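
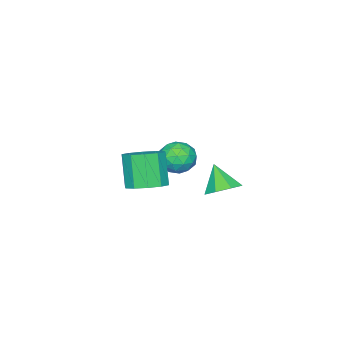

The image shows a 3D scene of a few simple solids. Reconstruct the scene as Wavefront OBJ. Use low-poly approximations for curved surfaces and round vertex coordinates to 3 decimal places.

v 3.239 -0.732 3.148
v 4.078 -1.267 3.243
v 3.501 -1.884 4.867
v 2.661 -1.348 4.772
v 4.178 -0.71 3.491
v 3.601 -1.327 5.114
v 3.919 -0.161 3.607
v 3.342 -0.777 5.231
v 3.401 0.17 3.549
v 2.824 -0.446 5.172
v 2.82 0.157 3.337
v 2.243 -0.46 4.96
v 2.399 -0.196 3.053
v 1.822 -0.813 4.677
v 2.299 -0.753 2.806
v 1.722 -1.37 4.429
v 2.558 -1.303 2.689
v 1.981 -1.919 4.313
v 3.076 -1.634 2.748
v 2.499 -2.25 4.371
v 3.657 -1.62 2.96
v 3.08 -2.237 4.583
v -3.064 -2.734 0.679
v -2.087 -2.823 0.492
v -2.893 -3.637 2.008
v -1.916 -3.726 1.821
v -2.293 -2.843 2.095
v -2.399 -2.285 1.274
v -2.581 -4.175 1.226
v -2.687 -3.617 0.405
v -1.788 -3.714 0.831
v -1.611 -2.89 1.367
v -3.369 -3.57 1.133
v -3.192 -2.746 1.669
v -2.591 -2.699 0.469
v -2.389 -3.761 2.031
v -2.611 -3.242 2.192
v -2.037 -3.294 2.082
v -2.774 -2.383 0.928
v -2.2 -2.435 0.818
v -2.321 -2.447 1.761
v -2.78 -4.025 1.682
v -2.206 -4.077 1.572
v -2.943 -3.166 0.418
v -2.369 -3.218 0.308
v -2.659 -4.013 0.739
v -1.841 -3.275 0.558
v -1.74 -3.806 1.339
v -2.131 -4.07 0.99
v -2.193 -3.742 0.507
v -1.736 -2.791 0.873
v -1.635 -3.322 1.655
v -1.857 -2.803 1.816
v -1.92 -2.475 1.333
v -1.561 -3.315 1.072
v -3.345 -3.138 0.845
v -3.244 -3.669 1.627
v -3.06 -3.985 1.167
v -3.123 -3.657 0.684
v -3.24 -2.654 1.161
v -3.139 -3.185 1.942
v -2.787 -2.718 1.993
v -2.849 -2.39 1.51
v -3.419 -3.145 1.428
v -0.302 0.92 1.682
v 0.562 1.078 2.069
v -0.698 0.1 2.898
v 0.072 1.592 2.256
v -0.637 1.713 2.107
v -1.15 1.37 1.709
v -1.167 0.763 1.295
v -0.677 0.249 1.107
v 0.033 0.128 1.256
v 0.546 0.471 1.654
f 2 1 5
f 2 5 3
f 3 5 6
f 3 6 4
f 5 1 7
f 5 7 6
f 6 7 8
f 6 8 4
f 7 1 9
f 7 9 8
f 8 9 10
f 8 10 4
f 9 1 11
f 9 11 10
f 10 11 12
f 10 12 4
f 11 1 13
f 11 13 12
f 12 13 14
f 12 14 4
f 13 1 15
f 13 15 14
f 14 15 16
f 14 16 4
f 15 1 17
f 15 17 16
f 16 17 18
f 16 18 4
f 17 1 19
f 17 19 18
f 18 19 20
f 18 20 4
f 19 1 21
f 19 21 20
f 20 21 22
f 20 22 4
f 21 1 2
f 21 2 22
f 22 2 3
f 22 3 4
f 23 60 39
f 60 34 63
f 39 63 28
f 60 63 39
f 23 39 35
f 39 28 40
f 35 40 24
f 39 40 35
f 23 35 44
f 35 24 45
f 44 45 30
f 35 45 44
f 23 44 56
f 44 30 59
f 56 59 33
f 44 59 56
f 23 56 60
f 56 33 64
f 60 64 34
f 56 64 60
f 24 40 51
f 40 28 54
f 51 54 32
f 40 54 51
f 28 63 41
f 63 34 62
f 41 62 27
f 63 62 41
f 34 64 61
f 64 33 57
f 61 57 25
f 64 57 61
f 33 59 58
f 59 30 46
f 58 46 29
f 59 46 58
f 30 45 50
f 45 24 47
f 50 47 31
f 45 47 50
f 26 52 38
f 52 32 53
f 38 53 27
f 52 53 38
f 26 38 36
f 38 27 37
f 36 37 25
f 38 37 36
f 26 36 43
f 36 25 42
f 43 42 29
f 36 42 43
f 26 43 48
f 43 29 49
f 48 49 31
f 43 49 48
f 26 48 52
f 48 31 55
f 52 55 32
f 48 55 52
f 27 53 41
f 53 32 54
f 41 54 28
f 53 54 41
f 25 37 61
f 37 27 62
f 61 62 34
f 37 62 61
f 29 42 58
f 42 25 57
f 58 57 33
f 42 57 58
f 31 49 50
f 49 29 46
f 50 46 30
f 49 46 50
f 32 55 51
f 55 31 47
f 51 47 24
f 55 47 51
f 66 65 68
f 66 68 67
f 68 65 69
f 68 69 67
f 69 65 70
f 69 70 67
f 70 65 71
f 70 71 67
f 71 65 72
f 71 72 67
f 72 65 73
f 72 73 67
f 73 65 74
f 73 74 67
f 74 65 66
f 74 66 67



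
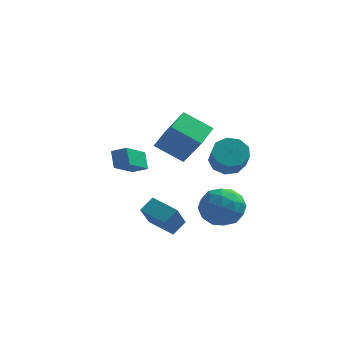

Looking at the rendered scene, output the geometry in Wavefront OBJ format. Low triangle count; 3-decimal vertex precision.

v -0.818 0.878 2.395
v -2.333 0.995 3.341
v -0.467 2.327 2.778
v -1.982 2.445 3.724
v 0.202 0.175 4.116
v -1.313 0.293 5.062
v 0.553 1.625 4.499
v -0.962 1.742 5.445
v -0.646 -2.967 -0.629
v -0.867 -4.022 0.75
v -1.962 -2.244 -0.287
v -2.183 -3.299 1.092
v -0.157 -2.341 -0.072
v -0.378 -3.396 1.307
v -1.473 -1.618 0.27
v -1.694 -2.673 1.649
v 1.448 0.399 2.951
v 2.033 -0.064 2.363
v 2.338 -1.022 3.421
v 1.752 -0.559 4.009
v 2.36 0.396 2.686
v 2.664 -0.562 3.744
v 2.26 0.858 3.132
v 2.564 -0.101 4.191
v 1.78 1.104 3.494
v 2.084 0.146 4.552
v 1.144 1.021 3.602
v 1.449 0.063 4.66
v 0.651 0.647 3.405
v 0.955 -0.311 4.463
v 0.53 0.157 2.995
v 0.835 -0.802 4.054
v 0.839 -0.22 2.565
v 1.143 -1.178 3.624
v 1.433 -0.307 2.316
v 1.737 -1.265 3.374
v -3.934 3.533 0.046
v -4.576 1.995 1.078
v -4.212 4.209 0.881
v -4.855 2.672 1.913
v -3.105 3.428 0.407
v -3.748 1.891 1.439
v -3.384 4.105 1.242
v -4.026 2.567 2.274
v 1.005 -1.785 0.413
v 1.935 -1.294 1.03
v 1.305 -3.506 1.33
v 2.235 -3.015 1.947
v 1.092 -2.659 2.18
v 0.907 -1.595 1.613
v 2.333 -3.205 0.747
v 2.148 -2.141 0.18
v 2.756 -2.172 1.237
v 1.989 -1.834 2.123
v 1.251 -2.966 0.237
v 0.484 -2.628 1.123
v 1.443 -1.388 0.641
v 1.797 -3.412 1.719
v 1.125 -3.202 1.856
v 1.671 -2.914 2.219
v 0.839 -1.565 0.984
v 1.386 -1.276 1.347
v 0.891 -2.079 2.023
v 1.854 -3.524 1.013
v 2.401 -3.235 1.376
v 1.569 -1.886 0.141
v 2.115 -1.598 0.504
v 2.349 -2.721 0.337
v 2.473 -1.615 1.125
v 2.649 -2.627 1.664
v 2.707 -2.739 0.959
v 2.598 -2.114 0.625
v 2.022 -1.417 1.646
v 2.198 -2.429 2.185
v 1.527 -2.219 2.322
v 1.417 -1.594 1.989
v 2.504 -1.933 1.767
v 1.042 -2.371 0.175
v 1.218 -3.383 0.714
v 1.823 -3.206 0.371
v 1.713 -2.581 0.038
v 0.591 -2.173 0.696
v 0.767 -3.185 1.235
v 0.642 -2.686 1.735
v 0.533 -2.061 1.401
v 0.736 -2.867 0.593
f 2 4 1
f 5 2 1
f 1 4 3
f 3 5 1
f 2 8 4
f 6 2 5
f 6 8 2
f 4 8 3
f 7 5 3
f 3 8 7
f 7 6 5
f 8 6 7
f 10 12 9
f 13 10 9
f 9 12 11
f 11 13 9
f 10 16 12
f 14 10 13
f 14 16 10
f 12 16 11
f 15 13 11
f 11 16 15
f 15 14 13
f 16 14 15
f 18 17 21
f 18 21 19
f 19 21 22
f 19 22 20
f 21 17 23
f 21 23 22
f 22 23 24
f 22 24 20
f 23 17 25
f 23 25 24
f 24 25 26
f 24 26 20
f 25 17 27
f 25 27 26
f 26 27 28
f 26 28 20
f 27 17 29
f 27 29 28
f 28 29 30
f 28 30 20
f 29 17 31
f 29 31 30
f 30 31 32
f 30 32 20
f 31 17 33
f 31 33 32
f 32 33 34
f 32 34 20
f 33 17 35
f 33 35 34
f 34 35 36
f 34 36 20
f 35 17 18
f 35 18 36
f 36 18 19
f 36 19 20
f 38 40 37
f 41 38 37
f 37 40 39
f 39 41 37
f 38 44 40
f 42 38 41
f 42 44 38
f 40 44 39
f 43 41 39
f 39 44 43
f 43 42 41
f 44 42 43
f 45 82 61
f 82 56 85
f 61 85 50
f 82 85 61
f 45 61 57
f 61 50 62
f 57 62 46
f 61 62 57
f 45 57 66
f 57 46 67
f 66 67 52
f 57 67 66
f 45 66 78
f 66 52 81
f 78 81 55
f 66 81 78
f 45 78 82
f 78 55 86
f 82 86 56
f 78 86 82
f 46 62 73
f 62 50 76
f 73 76 54
f 62 76 73
f 50 85 63
f 85 56 84
f 63 84 49
f 85 84 63
f 56 86 83
f 86 55 79
f 83 79 47
f 86 79 83
f 55 81 80
f 81 52 68
f 80 68 51
f 81 68 80
f 52 67 72
f 67 46 69
f 72 69 53
f 67 69 72
f 48 74 60
f 74 54 75
f 60 75 49
f 74 75 60
f 48 60 58
f 60 49 59
f 58 59 47
f 60 59 58
f 48 58 65
f 58 47 64
f 65 64 51
f 58 64 65
f 48 65 70
f 65 51 71
f 70 71 53
f 65 71 70
f 48 70 74
f 70 53 77
f 74 77 54
f 70 77 74
f 49 75 63
f 75 54 76
f 63 76 50
f 75 76 63
f 47 59 83
f 59 49 84
f 83 84 56
f 59 84 83
f 51 64 80
f 64 47 79
f 80 79 55
f 64 79 80
f 53 71 72
f 71 51 68
f 72 68 52
f 71 68 72
f 54 77 73
f 77 53 69
f 73 69 46
f 77 69 73



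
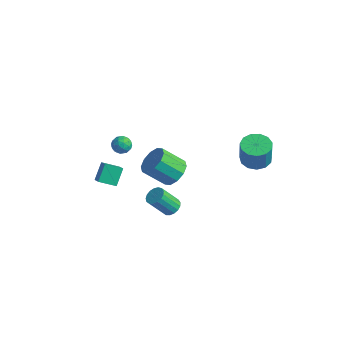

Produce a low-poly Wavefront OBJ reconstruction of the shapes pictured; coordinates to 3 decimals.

v 3.707 3.756 -0.008
v 4.597 3.598 -0.179
v 4.843 3.325 1.357
v 3.953 3.484 1.528
v 4.554 4.106 -0.083
v 4.801 3.833 1.454
v 4.243 4.502 0.038
v 4.49 4.23 1.574
v 3.762 4.662 0.144
v 4.008 4.389 1.68
v 3.262 4.534 0.201
v 3.509 4.262 1.738
v 2.904 4.16 0.192
v 3.151 3.887 1.729
v 2.801 3.657 0.12
v 3.048 3.384 1.656
v 2.985 3.186 0.006
v 3.232 2.913 1.543
v 3.398 2.896 -0.111
v 3.645 2.623 1.425
v 3.909 2.879 -0.197
v 4.156 2.606 1.34
v 4.356 3.141 -0.222
v 4.603 2.868 1.315
v -3.749 -1.501 -3.565
v -4.024 -0.692 -2.613
v -4.438 -1.162 -4.053
v -4.714 -0.353 -3.1
v -3.046 -0.727 -4.02
v -3.322 0.082 -3.067
v -3.736 -0.388 -4.507
v -4.011 0.421 -3.555
v -3.437 0.534 -0.541
v -2.935 0.463 -0.951
v -3.685 -0.483 -0.669
v -3.183 -0.554 -1.079
v -3.074 -0.451 -0.444
v -2.921 0.178 -0.366
v -3.699 -0.198 -1.254
v -3.546 0.431 -1.176
v -3.097 0.011 -1.392
v -2.71 -0.146 -0.891
v -3.91 0.126 -0.729
v -3.523 -0.031 -0.228
v -3.165 0.588 -0.735
v -3.455 -0.608 -0.885
v -3.391 -0.548 -0.512
v -3.096 -0.589 -0.753
v -3.156 0.42 -0.391
v -2.861 0.378 -0.632
v -2.942 -0.159 -0.334
v -3.759 -0.398 -0.988
v -3.464 -0.44 -1.229
v -3.524 0.569 -0.867
v -3.229 0.528 -1.108
v -3.678 0.139 -1.286
v -2.965 0.281 -1.235
v -3.11 -0.317 -1.31
v -3.414 -0.108 -1.413
v -3.324 0.262 -1.367
v -2.737 0.189 -0.941
v -2.883 -0.41 -1.016
v -2.819 -0.349 -0.643
v -2.729 0.021 -0.596
v -2.833 -0.077 -1.2
v -3.737 0.39 -0.604
v -3.883 -0.209 -0.679
v -3.891 -0.041 -1.024
v -3.801 0.329 -0.977
v -3.51 0.297 -0.31
v -3.655 -0.301 -0.385
v -3.296 -0.282 -0.253
v -3.206 0.088 -0.207
v -3.787 0.057 -0.42
v 1.965 -1.206 -2.343
v 2.5 -1.52 -2.341
v 2.009 -2.348 -1.075
v 1.475 -2.034 -1.077
v 2.554 -1.286 -2.167
v 2.064 -2.114 -0.901
v 2.474 -1.034 -2.033
v 1.983 -1.862 -0.767
v 2.277 -0.821 -1.97
v 1.786 -1.649 -0.704
v 2.008 -0.696 -1.993
v 1.518 -1.524 -0.727
v 1.73 -0.688 -2.095
v 1.24 -1.516 -0.83
v 1.506 -0.799 -2.255
v 1.015 -1.627 -0.989
v 1.387 -1.003 -2.434
v 0.896 -1.831 -1.169
v 1.4 -1.254 -2.593
v 0.909 -2.082 -1.327
v 1.543 -1.493 -2.694
v 1.052 -2.321 -1.429
v 1.783 -1.667 -2.715
v 1.292 -2.495 -1.449
v 2.064 -1.735 -2.651
v 1.574 -2.563 -1.385
v 2.323 -1.682 -2.516
v 1.832 -2.51 -1.25
v 1.283 -0.246 -0.313
v 2.083 -0.379 0.199
v 1.198 -1.288 1.346
v 0.397 -1.154 0.833
v 1.823 0.118 0.392
v 0.938 -0.791 1.539
v 1.356 0.476 0.315
v 0.471 -0.433 1.462
v 0.861 0.559 -0.001
v -0.024 -0.35 1.145
v 0.527 0.334 -0.437
v -0.358 -0.575 0.71
v 0.482 -0.112 -0.826
v -0.403 -1.021 0.321
v 0.742 -0.609 -1.019
v -0.143 -1.518 0.128
v 1.209 -0.967 -0.942
v 0.324 -1.876 0.205
v 1.704 -1.05 -0.625
v 0.819 -1.959 0.521
v 2.038 -0.825 -0.19
v 1.153 -1.734 0.957
f 2 1 5
f 2 5 3
f 3 5 6
f 3 6 4
f 5 1 7
f 5 7 6
f 6 7 8
f 6 8 4
f 7 1 9
f 7 9 8
f 8 9 10
f 8 10 4
f 9 1 11
f 9 11 10
f 10 11 12
f 10 12 4
f 11 1 13
f 11 13 12
f 12 13 14
f 12 14 4
f 13 1 15
f 13 15 14
f 14 15 16
f 14 16 4
f 15 1 17
f 15 17 16
f 16 17 18
f 16 18 4
f 17 1 19
f 17 19 18
f 18 19 20
f 18 20 4
f 19 1 21
f 19 21 20
f 20 21 22
f 20 22 4
f 21 1 23
f 21 23 22
f 22 23 24
f 22 24 4
f 23 1 2
f 23 2 24
f 24 2 3
f 24 3 4
f 26 28 25
f 29 26 25
f 25 28 27
f 27 29 25
f 26 32 28
f 30 26 29
f 30 32 26
f 28 32 27
f 31 29 27
f 27 32 31
f 31 30 29
f 32 30 31
f 33 70 49
f 70 44 73
f 49 73 38
f 70 73 49
f 33 49 45
f 49 38 50
f 45 50 34
f 49 50 45
f 33 45 54
f 45 34 55
f 54 55 40
f 45 55 54
f 33 54 66
f 54 40 69
f 66 69 43
f 54 69 66
f 33 66 70
f 66 43 74
f 70 74 44
f 66 74 70
f 34 50 61
f 50 38 64
f 61 64 42
f 50 64 61
f 38 73 51
f 73 44 72
f 51 72 37
f 73 72 51
f 44 74 71
f 74 43 67
f 71 67 35
f 74 67 71
f 43 69 68
f 69 40 56
f 68 56 39
f 69 56 68
f 40 55 60
f 55 34 57
f 60 57 41
f 55 57 60
f 36 62 48
f 62 42 63
f 48 63 37
f 62 63 48
f 36 48 46
f 48 37 47
f 46 47 35
f 48 47 46
f 36 46 53
f 46 35 52
f 53 52 39
f 46 52 53
f 36 53 58
f 53 39 59
f 58 59 41
f 53 59 58
f 36 58 62
f 58 41 65
f 62 65 42
f 58 65 62
f 37 63 51
f 63 42 64
f 51 64 38
f 63 64 51
f 35 47 71
f 47 37 72
f 71 72 44
f 47 72 71
f 39 52 68
f 52 35 67
f 68 67 43
f 52 67 68
f 41 59 60
f 59 39 56
f 60 56 40
f 59 56 60
f 42 65 61
f 65 41 57
f 61 57 34
f 65 57 61
f 76 75 79
f 76 79 77
f 77 79 80
f 77 80 78
f 79 75 81
f 79 81 80
f 80 81 82
f 80 82 78
f 81 75 83
f 81 83 82
f 82 83 84
f 82 84 78
f 83 75 85
f 83 85 84
f 84 85 86
f 84 86 78
f 85 75 87
f 85 87 86
f 86 87 88
f 86 88 78
f 87 75 89
f 87 89 88
f 88 89 90
f 88 90 78
f 89 75 91
f 89 91 90
f 90 91 92
f 90 92 78
f 91 75 93
f 91 93 92
f 92 93 94
f 92 94 78
f 93 75 95
f 93 95 94
f 94 95 96
f 94 96 78
f 95 75 97
f 95 97 96
f 96 97 98
f 96 98 78
f 97 75 99
f 97 99 98
f 98 99 100
f 98 100 78
f 99 75 101
f 99 101 100
f 100 101 102
f 100 102 78
f 101 75 76
f 101 76 102
f 102 76 77
f 102 77 78
f 104 103 107
f 104 107 105
f 105 107 108
f 105 108 106
f 107 103 109
f 107 109 108
f 108 109 110
f 108 110 106
f 109 103 111
f 109 111 110
f 110 111 112
f 110 112 106
f 111 103 113
f 111 113 112
f 112 113 114
f 112 114 106
f 113 103 115
f 113 115 114
f 114 115 116
f 114 116 106
f 115 103 117
f 115 117 116
f 116 117 118
f 116 118 106
f 117 103 119
f 117 119 118
f 118 119 120
f 118 120 106
f 119 103 121
f 119 121 120
f 120 121 122
f 120 122 106
f 121 103 123
f 121 123 122
f 122 123 124
f 122 124 106
f 123 103 104
f 123 104 124
f 124 104 105
f 124 105 106



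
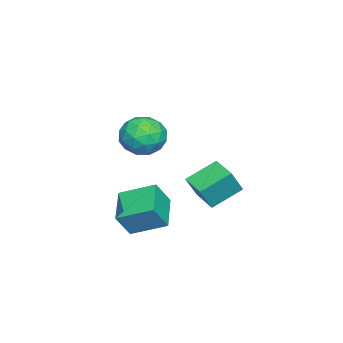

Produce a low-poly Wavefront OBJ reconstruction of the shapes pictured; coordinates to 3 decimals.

v -2.67 3.941 -0.696
v -1.95 3.574 0.686
v -1.703 5.013 -0.914
v -0.984 4.647 0.467
v -1.536 2.733 -1.607
v -0.817 2.367 -0.226
v -0.57 3.806 -1.826
v 0.15 3.439 -0.444
v 0.292 0.076 -2.096
v 0.075 1.912 -1.308
v 2.108 0.596 -2.809
v 1.892 2.432 -2.021
v 0.948 -0.412 -0.779
v 0.732 1.424 0.009
v 2.765 0.108 -1.492
v 2.548 1.944 -0.704
v 2.628 1.885 4.963
v 3.341 1.809 3.976
v 1.219 0.871 4.024
v 1.932 0.795 3.037
v 2.226 0.182 4.051
v 3.097 0.809 4.63
v 1.463 1.871 3.37
v 2.334 2.498 3.949
v 2.621 1.8 2.991
v 3.092 0.756 3.412
v 1.468 1.924 4.588
v 1.939 0.88 5.009
v 3.108 1.936 4.551
v 1.452 0.744 3.449
v 1.625 0.384 4.044
v 2.043 0.339 3.464
v 2.965 1.349 4.936
v 3.383 1.304 4.356
v 2.728 0.348 4.4
v 1.177 1.376 3.644
v 1.595 1.331 3.064
v 2.517 2.341 4.536
v 2.935 2.296 3.956
v 1.832 2.332 3.6
v 3.104 1.886 3.393
v 2.276 1.29 2.841
v 2 1.922 3.036
v 2.512 2.291 3.377
v 3.381 1.273 3.64
v 2.552 0.676 3.088
v 2.725 0.317 3.684
v 3.237 0.685 4.025
v 2.957 1.267 3.061
v 2.008 2.004 4.912
v 1.179 1.407 4.36
v 1.323 1.995 3.975
v 1.835 2.363 4.316
v 2.284 1.39 5.159
v 1.456 0.794 4.607
v 2.048 0.389 4.623
v 2.56 0.758 4.964
v 1.603 1.413 4.939
f 2 4 1
f 5 2 1
f 1 4 3
f 3 5 1
f 2 8 4
f 6 2 5
f 6 8 2
f 4 8 3
f 7 5 3
f 3 8 7
f 7 6 5
f 8 6 7
f 10 12 9
f 13 10 9
f 9 12 11
f 11 13 9
f 10 16 12
f 14 10 13
f 14 16 10
f 12 16 11
f 15 13 11
f 11 16 15
f 15 14 13
f 16 14 15
f 17 54 33
f 54 28 57
f 33 57 22
f 54 57 33
f 17 33 29
f 33 22 34
f 29 34 18
f 33 34 29
f 17 29 38
f 29 18 39
f 38 39 24
f 29 39 38
f 17 38 50
f 38 24 53
f 50 53 27
f 38 53 50
f 17 50 54
f 50 27 58
f 54 58 28
f 50 58 54
f 18 34 45
f 34 22 48
f 45 48 26
f 34 48 45
f 22 57 35
f 57 28 56
f 35 56 21
f 57 56 35
f 28 58 55
f 58 27 51
f 55 51 19
f 58 51 55
f 27 53 52
f 53 24 40
f 52 40 23
f 53 40 52
f 24 39 44
f 39 18 41
f 44 41 25
f 39 41 44
f 20 46 32
f 46 26 47
f 32 47 21
f 46 47 32
f 20 32 30
f 32 21 31
f 30 31 19
f 32 31 30
f 20 30 37
f 30 19 36
f 37 36 23
f 30 36 37
f 20 37 42
f 37 23 43
f 42 43 25
f 37 43 42
f 20 42 46
f 42 25 49
f 46 49 26
f 42 49 46
f 21 47 35
f 47 26 48
f 35 48 22
f 47 48 35
f 19 31 55
f 31 21 56
f 55 56 28
f 31 56 55
f 23 36 52
f 36 19 51
f 52 51 27
f 36 51 52
f 25 43 44
f 43 23 40
f 44 40 24
f 43 40 44
f 26 49 45
f 49 25 41
f 45 41 18
f 49 41 45



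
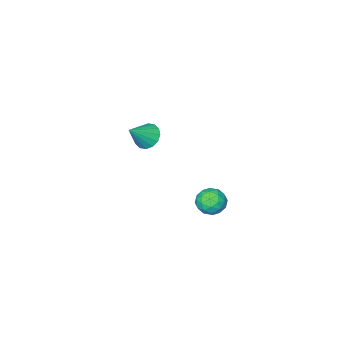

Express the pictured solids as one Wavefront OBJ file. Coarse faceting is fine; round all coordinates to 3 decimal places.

v 0.653 2.733 -3.383
v 1.257 2.439 -3.107
v 0.023 1.841 -2.953
v 0.627 1.547 -2.677
v 0.363 2.163 -2.399
v 0.752 2.715 -2.665
v 0.528 1.565 -3.395
v 0.917 2.117 -3.661
v 1.179 1.718 -3.115
v 1.077 2.088 -2.499
v 0.203 2.192 -3.561
v 0.101 2.562 -2.945
v 1.01 2.664 -3.283
v 0.27 1.616 -2.777
v 0.115 1.978 -2.613
v 0.469 1.805 -2.451
v 0.714 2.826 -3.023
v 1.068 2.654 -2.861
v 0.543 2.491 -2.444
v 0.212 1.626 -3.199
v 0.566 1.454 -3.037
v 0.811 2.475 -3.609
v 1.165 2.302 -3.447
v 0.737 1.789 -3.616
v 1.32 2.068 -3.125
v 0.949 1.544 -2.872
v 0.891 1.554 -3.295
v 1.12 1.878 -3.451
v 1.26 2.285 -2.763
v 0.889 1.761 -2.51
v 0.734 2.123 -2.347
v 0.963 2.447 -2.503
v 1.214 1.861 -2.768
v 0.391 2.519 -3.55
v 0.02 1.995 -3.297
v 0.317 1.833 -3.557
v 0.546 2.157 -3.713
v 0.331 2.736 -3.188
v -0.04 2.212 -2.935
v 0.16 2.402 -2.609
v 0.389 2.726 -2.765
v 0.066 2.419 -3.292
v -0.305 -3.692 -2.724
v 0.161 -3.614 -3.268
v 0.725 -3.648 -1.836
v 0.064 -3.266 -3.173
v -0.131 -3.033 -2.957
v -0.373 -2.976 -2.679
v -0.597 -3.111 -2.414
v -0.742 -3.401 -2.231
v -0.77 -3.77 -2.18
v -0.674 -4.117 -2.275
v -0.479 -4.35 -2.49
v -0.237 -4.407 -2.768
v -0.013 -4.272 -3.034
v 0.132 -3.982 -3.217
f 1 38 17
f 38 12 41
f 17 41 6
f 38 41 17
f 1 17 13
f 17 6 18
f 13 18 2
f 17 18 13
f 1 13 22
f 13 2 23
f 22 23 8
f 13 23 22
f 1 22 34
f 22 8 37
f 34 37 11
f 22 37 34
f 1 34 38
f 34 11 42
f 38 42 12
f 34 42 38
f 2 18 29
f 18 6 32
f 29 32 10
f 18 32 29
f 6 41 19
f 41 12 40
f 19 40 5
f 41 40 19
f 12 42 39
f 42 11 35
f 39 35 3
f 42 35 39
f 11 37 36
f 37 8 24
f 36 24 7
f 37 24 36
f 8 23 28
f 23 2 25
f 28 25 9
f 23 25 28
f 4 30 16
f 30 10 31
f 16 31 5
f 30 31 16
f 4 16 14
f 16 5 15
f 14 15 3
f 16 15 14
f 4 14 21
f 14 3 20
f 21 20 7
f 14 20 21
f 4 21 26
f 21 7 27
f 26 27 9
f 21 27 26
f 4 26 30
f 26 9 33
f 30 33 10
f 26 33 30
f 5 31 19
f 31 10 32
f 19 32 6
f 31 32 19
f 3 15 39
f 15 5 40
f 39 40 12
f 15 40 39
f 7 20 36
f 20 3 35
f 36 35 11
f 20 35 36
f 9 27 28
f 27 7 24
f 28 24 8
f 27 24 28
f 10 33 29
f 33 9 25
f 29 25 2
f 33 25 29
f 44 43 46
f 44 46 45
f 46 43 47
f 46 47 45
f 47 43 48
f 47 48 45
f 48 43 49
f 48 49 45
f 49 43 50
f 49 50 45
f 50 43 51
f 50 51 45
f 51 43 52
f 51 52 45
f 52 43 53
f 52 53 45
f 53 43 54
f 53 54 45
f 54 43 55
f 54 55 45
f 55 43 56
f 55 56 45
f 56 43 44
f 56 44 45



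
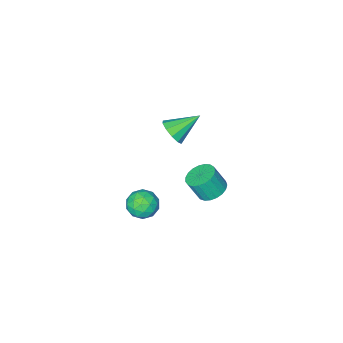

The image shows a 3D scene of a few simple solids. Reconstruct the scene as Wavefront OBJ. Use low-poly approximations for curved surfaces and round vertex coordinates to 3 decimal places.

v -3.225 0.103 -2.339
v -2.677 -0.14 -2.639
v -2.307 -0.465 -1.701
v -2.855 -0.223 -1.401
v -2.599 0.121 -2.579
v -2.23 -0.205 -1.641
v -2.63 0.379 -2.478
v -2.261 0.053 -1.539
v -2.764 0.589 -2.352
v -2.394 0.263 -1.414
v -2.977 0.715 -2.225
v -2.607 0.389 -1.286
v -3.233 0.735 -2.117
v -2.863 0.409 -1.178
v -3.488 0.646 -2.048
v -3.118 0.32 -1.109
v -3.697 0.463 -2.029
v -3.327 0.137 -1.09
v -3.824 0.218 -2.063
v -3.455 -0.108 -1.125
v -3.848 -0.048 -2.146
v -3.479 -0.373 -1.207
v -3.765 -0.287 -2.262
v -3.395 -0.612 -1.323
v -3.587 -0.458 -2.391
v -3.218 -0.784 -1.452
v -3.347 -0.533 -2.511
v -2.978 -0.859 -1.573
v -3.086 -0.498 -2.602
v -2.717 -0.823 -1.663
v -2.849 -0.359 -2.647
v -2.48 -0.684 -1.709
v -1.83 -0.704 1.669
v -1.573 -0.972 2.19
v -2.91 -0.336 2.391
v -1.454 -0.595 2.175
v -1.479 -0.259 1.967
v -1.638 -0.094 1.645
v -1.871 -0.162 1.332
v -2.087 -0.436 1.148
v -2.206 -0.814 1.163
v -2.181 -1.149 1.371
v -2.022 -1.314 1.693
v -1.79 -1.246 2.006
v -1.448 -1.195 -3.326
v -0.871 -1.138 -3.78
v -1.389 -2.382 -3.4
v -0.812 -2.325 -3.854
v -0.743 -2.138 -3.145
v -0.779 -1.404 -3.1
v -1.481 -2.116 -4.08
v -1.517 -1.382 -4.035
v -0.891 -1.707 -4.246
v -0.435 -1.721 -3.668
v -1.825 -1.799 -3.512
v -1.369 -1.813 -2.934
v -1.164 -1.062 -3.546
v -1.096 -2.458 -3.634
v -1.055 -2.348 -3.217
v -0.716 -2.314 -3.484
v -1.111 -1.219 -3.147
v -0.772 -1.185 -3.413
v -0.697 -1.773 -3.04
v -1.488 -2.335 -3.767
v -1.149 -2.301 -4.033
v -1.544 -1.206 -3.696
v -1.205 -1.172 -3.963
v -1.563 -1.747 -4.14
v -0.837 -1.363 -4.087
v -0.803 -2.061 -4.131
v -1.196 -1.938 -4.264
v -1.217 -1.507 -4.237
v -0.569 -1.371 -3.747
v -0.535 -2.069 -3.791
v -0.494 -1.959 -3.375
v -0.516 -1.528 -3.348
v -0.581 -1.706 -4.021
v -1.725 -1.451 -3.389
v -1.691 -2.149 -3.433
v -1.744 -1.992 -3.832
v -1.766 -1.561 -3.805
v -1.457 -1.459 -3.049
v -1.423 -2.157 -3.093
v -1.043 -2.013 -2.943
v -1.064 -1.582 -2.916
v -1.679 -1.814 -3.159
f 2 1 5
f 2 5 3
f 3 5 6
f 3 6 4
f 5 1 7
f 5 7 6
f 6 7 8
f 6 8 4
f 7 1 9
f 7 9 8
f 8 9 10
f 8 10 4
f 9 1 11
f 9 11 10
f 10 11 12
f 10 12 4
f 11 1 13
f 11 13 12
f 12 13 14
f 12 14 4
f 13 1 15
f 13 15 14
f 14 15 16
f 14 16 4
f 15 1 17
f 15 17 16
f 16 17 18
f 16 18 4
f 17 1 19
f 17 19 18
f 18 19 20
f 18 20 4
f 19 1 21
f 19 21 20
f 20 21 22
f 20 22 4
f 21 1 23
f 21 23 22
f 22 23 24
f 22 24 4
f 23 1 25
f 23 25 24
f 24 25 26
f 24 26 4
f 25 1 27
f 25 27 26
f 26 27 28
f 26 28 4
f 27 1 29
f 27 29 28
f 28 29 30
f 28 30 4
f 29 1 31
f 29 31 30
f 30 31 32
f 30 32 4
f 31 1 2
f 31 2 32
f 32 2 3
f 32 3 4
f 34 33 36
f 34 36 35
f 36 33 37
f 36 37 35
f 37 33 38
f 37 38 35
f 38 33 39
f 38 39 35
f 39 33 40
f 39 40 35
f 40 33 41
f 40 41 35
f 41 33 42
f 41 42 35
f 42 33 43
f 42 43 35
f 43 33 44
f 43 44 35
f 44 33 34
f 44 34 35
f 45 82 61
f 82 56 85
f 61 85 50
f 82 85 61
f 45 61 57
f 61 50 62
f 57 62 46
f 61 62 57
f 45 57 66
f 57 46 67
f 66 67 52
f 57 67 66
f 45 66 78
f 66 52 81
f 78 81 55
f 66 81 78
f 45 78 82
f 78 55 86
f 82 86 56
f 78 86 82
f 46 62 73
f 62 50 76
f 73 76 54
f 62 76 73
f 50 85 63
f 85 56 84
f 63 84 49
f 85 84 63
f 56 86 83
f 86 55 79
f 83 79 47
f 86 79 83
f 55 81 80
f 81 52 68
f 80 68 51
f 81 68 80
f 52 67 72
f 67 46 69
f 72 69 53
f 67 69 72
f 48 74 60
f 74 54 75
f 60 75 49
f 74 75 60
f 48 60 58
f 60 49 59
f 58 59 47
f 60 59 58
f 48 58 65
f 58 47 64
f 65 64 51
f 58 64 65
f 48 65 70
f 65 51 71
f 70 71 53
f 65 71 70
f 48 70 74
f 70 53 77
f 74 77 54
f 70 77 74
f 49 75 63
f 75 54 76
f 63 76 50
f 75 76 63
f 47 59 83
f 59 49 84
f 83 84 56
f 59 84 83
f 51 64 80
f 64 47 79
f 80 79 55
f 64 79 80
f 53 71 72
f 71 51 68
f 72 68 52
f 71 68 72
f 54 77 73
f 77 53 69
f 73 69 46
f 77 69 73



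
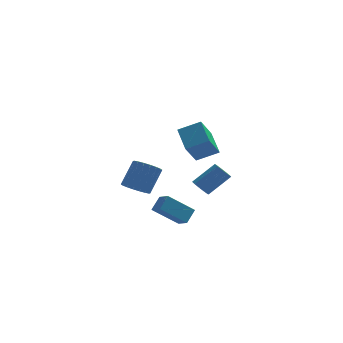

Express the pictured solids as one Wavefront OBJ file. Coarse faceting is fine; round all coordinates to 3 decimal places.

v -1.503 0.53 -3.624
v -1.037 -0.33 -3.141
v -0.951 1.257 -2.86
v -0.485 0.398 -2.378
v 0.205 0.682 -5.002
v 0.671 -0.177 -4.52
v 0.757 1.41 -4.239
v 1.223 0.55 -3.756
v -2.377 3.194 -3.015
v -1.517 3.328 -3.527
v -0.683 4.28 -1.877
v -1.543 4.146 -1.365
v -1.75 3.7 -3.624
v -0.916 4.652 -1.974
v -2.108 3.972 -3.6
v -1.273 4.924 -1.95
v -2.518 4.089 -3.46
v -1.684 5.042 -1.81
v -2.901 4.03 -3.232
v -2.067 4.982 -1.582
v -3.18 3.804 -2.961
v -2.346 4.756 -1.311
v -3.3 3.458 -2.701
v -2.466 4.41 -1.051
v -3.237 3.06 -2.503
v -2.403 4.012 -0.853
v -3.004 2.688 -2.406
v -2.17 3.64 -0.756
v -2.647 2.416 -2.43
v -1.812 3.368 -0.78
v -2.236 2.298 -2.57
v -1.402 3.251 -0.92
v -1.853 2.358 -2.798
v -1.019 3.31 -1.148
v -1.574 2.584 -3.069
v -0.74 3.536 -1.419
v -1.454 2.93 -3.329
v -0.62 3.882 -1.679
v 1.429 -1.098 -1.022
v 1.926 -1.204 -1.532
v 3.348 -0.809 -0.228
v 2.851 -0.702 0.282
v 1.812 -0.774 -1.538
v 3.235 -0.379 -0.234
v 1.552 -0.468 -1.348
v 2.975 -0.072 -0.044
v 1.245 -0.402 -1.032
v 2.667 -0.006 0.272
v 1.008 -0.602 -0.713
v 2.43 -0.206 0.591
v 0.932 -0.991 -0.512
v 2.354 -0.596 0.792
v 1.045 -1.421 -0.506
v 2.468 -1.026 0.798
v 1.305 -1.728 -0.696
v 2.728 -1.332 0.608
v 1.613 -1.794 -1.012
v 3.035 -1.398 0.292
v 1.85 -1.594 -1.331
v 3.272 -1.198 -0.027
v 0.254 -4.349 3.832
v 1.656 -4.411 4.49
v -0.111 -2.778 4.759
v 1.29 -2.841 5.417
v 0.97 -3.339 2.403
v 2.371 -3.402 3.061
v 0.604 -1.769 3.33
v 2.006 -1.831 3.988
f 2 4 1
f 5 2 1
f 1 4 3
f 3 5 1
f 2 8 4
f 6 2 5
f 6 8 2
f 4 8 3
f 7 5 3
f 3 8 7
f 7 6 5
f 8 6 7
f 10 9 13
f 10 13 11
f 11 13 14
f 11 14 12
f 13 9 15
f 13 15 14
f 14 15 16
f 14 16 12
f 15 9 17
f 15 17 16
f 16 17 18
f 16 18 12
f 17 9 19
f 17 19 18
f 18 19 20
f 18 20 12
f 19 9 21
f 19 21 20
f 20 21 22
f 20 22 12
f 21 9 23
f 21 23 22
f 22 23 24
f 22 24 12
f 23 9 25
f 23 25 24
f 24 25 26
f 24 26 12
f 25 9 27
f 25 27 26
f 26 27 28
f 26 28 12
f 27 9 29
f 27 29 28
f 28 29 30
f 28 30 12
f 29 9 31
f 29 31 30
f 30 31 32
f 30 32 12
f 31 9 33
f 31 33 32
f 32 33 34
f 32 34 12
f 33 9 35
f 33 35 34
f 34 35 36
f 34 36 12
f 35 9 37
f 35 37 36
f 36 37 38
f 36 38 12
f 37 9 10
f 37 10 38
f 38 10 11
f 38 11 12
f 40 39 43
f 40 43 41
f 41 43 44
f 41 44 42
f 43 39 45
f 43 45 44
f 44 45 46
f 44 46 42
f 45 39 47
f 45 47 46
f 46 47 48
f 46 48 42
f 47 39 49
f 47 49 48
f 48 49 50
f 48 50 42
f 49 39 51
f 49 51 50
f 50 51 52
f 50 52 42
f 51 39 53
f 51 53 52
f 52 53 54
f 52 54 42
f 53 39 55
f 53 55 54
f 54 55 56
f 54 56 42
f 55 39 57
f 55 57 56
f 56 57 58
f 56 58 42
f 57 39 59
f 57 59 58
f 58 59 60
f 58 60 42
f 59 39 40
f 59 40 60
f 60 40 41
f 60 41 42
f 62 64 61
f 65 62 61
f 61 64 63
f 63 65 61
f 62 68 64
f 66 62 65
f 66 68 62
f 64 68 63
f 67 65 63
f 63 68 67
f 67 66 65
f 68 66 67



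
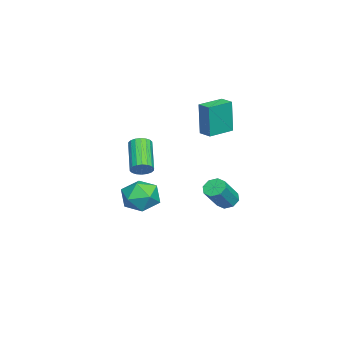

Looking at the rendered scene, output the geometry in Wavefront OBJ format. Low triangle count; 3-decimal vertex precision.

v -2.724 2.436 1.968
v -2.66 2.374 4.116
v -2.194 3.101 1.971
v -2.13 3.039 4.119
v -1.45 1.421 1.901
v -1.386 1.359 4.049
v -0.92 2.086 1.904
v -0.856 2.024 4.052
v 3.742 -0.515 1.037
v 3.991 -0.151 1.5
v 2.386 -0.64 2.747
v 2.138 -1.005 2.283
v 3.825 0.032 1.358
v 2.22 -0.458 2.605
v 3.643 0.106 1.153
v 2.038 -0.383 2.399
v 3.48 0.058 0.924
v 1.875 -0.432 2.17
v 3.369 -0.105 0.718
v 1.764 -0.594 1.964
v 3.332 -0.348 0.575
v 1.728 -0.838 1.821
v 3.377 -0.625 0.523
v 1.772 -1.115 1.769
v 3.494 -0.88 0.573
v 1.889 -1.369 1.82
v 3.66 -1.062 0.715
v 2.055 -1.552 1.962
v 3.842 -1.137 0.921
v 2.237 -1.626 2.167
v 4.005 -1.088 1.15
v 2.4 -1.578 2.396
v 4.116 -0.926 1.356
v 2.511 -1.415 2.602
v 4.152 -0.682 1.499
v 2.548 -1.172 2.745
v 4.108 -0.405 1.551
v 2.503 -0.895 2.797
v -4.37 2.404 -4.294
v -3.85 2.838 -4.566
v -2.671 2.311 -3.159
v -3.19 1.876 -2.886
v -4.175 3.1 -4.196
v -2.996 2.573 -2.788
v -4.614 2.955 -3.882
v -3.435 2.428 -2.475
v -4.91 2.486 -3.81
v -3.731 1.959 -2.403
v -4.889 1.969 -4.021
v -3.71 1.442 -2.614
v -4.564 1.707 -4.392
v -3.385 1.18 -2.984
v -4.125 1.852 -4.705
v -2.946 1.325 -3.298
v -3.829 2.321 -4.777
v -2.65 1.794 -3.37
v -0.242 -0.892 -2.314
v 0.753 -0.269 -2.604
v 0.867 -2.411 -1.776
v 1.862 -1.788 -2.066
v 1.196 -1.455 -1.113
v 0.511 -0.516 -1.445
v 1.109 -2.164 -2.935
v 0.424 -1.225 -3.267
v 1.588 -1.054 -2.987
v 1.641 -0.617 -1.861
v -0.021 -2.063 -2.519
v 0.032 -1.626 -1.393
f 2 4 1
f 5 2 1
f 1 4 3
f 3 5 1
f 2 8 4
f 6 2 5
f 6 8 2
f 4 8 3
f 7 5 3
f 3 8 7
f 7 6 5
f 8 6 7
f 10 9 13
f 10 13 11
f 11 13 14
f 11 14 12
f 13 9 15
f 13 15 14
f 14 15 16
f 14 16 12
f 15 9 17
f 15 17 16
f 16 17 18
f 16 18 12
f 17 9 19
f 17 19 18
f 18 19 20
f 18 20 12
f 19 9 21
f 19 21 20
f 20 21 22
f 20 22 12
f 21 9 23
f 21 23 22
f 22 23 24
f 22 24 12
f 23 9 25
f 23 25 24
f 24 25 26
f 24 26 12
f 25 9 27
f 25 27 26
f 26 27 28
f 26 28 12
f 27 9 29
f 27 29 28
f 28 29 30
f 28 30 12
f 29 9 31
f 29 31 30
f 30 31 32
f 30 32 12
f 31 9 33
f 31 33 32
f 32 33 34
f 32 34 12
f 33 9 35
f 33 35 34
f 34 35 36
f 34 36 12
f 35 9 37
f 35 37 36
f 36 37 38
f 36 38 12
f 37 9 10
f 37 10 38
f 38 10 11
f 38 11 12
f 40 39 43
f 40 43 41
f 41 43 44
f 41 44 42
f 43 39 45
f 43 45 44
f 44 45 46
f 44 46 42
f 45 39 47
f 45 47 46
f 46 47 48
f 46 48 42
f 47 39 49
f 47 49 48
f 48 49 50
f 48 50 42
f 49 39 51
f 49 51 50
f 50 51 52
f 50 52 42
f 51 39 53
f 51 53 52
f 52 53 54
f 52 54 42
f 53 39 55
f 53 55 54
f 54 55 56
f 54 56 42
f 55 39 40
f 55 40 56
f 56 40 41
f 56 41 42
f 57 68 62
f 57 62 58
f 57 58 64
f 57 64 67
f 57 67 68
f 58 62 66
f 62 68 61
f 68 67 59
f 67 64 63
f 64 58 65
f 60 66 61
f 60 61 59
f 60 59 63
f 60 63 65
f 60 65 66
f 61 66 62
f 59 61 68
f 63 59 67
f 65 63 64
f 66 65 58



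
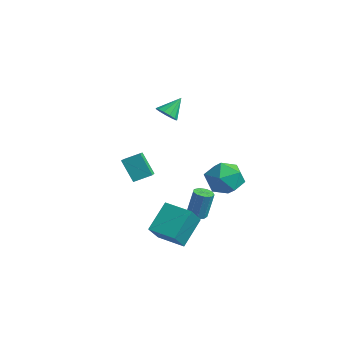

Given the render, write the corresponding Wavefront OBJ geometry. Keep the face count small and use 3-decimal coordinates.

v -2.235 -1.078 2.985
v -1.671 -0.821 2.683
v -2.185 -0.102 3.915
v -1.974 -0.645 2.516
v -2.361 -0.607 2.497
v -2.707 -0.719 2.633
v -2.904 -0.944 2.881
v -2.889 -1.213 3.162
v -2.666 -1.438 3.386
v -2.306 -1.55 3.484
v -1.924 -1.512 3.423
v -1.641 -1.336 3.222
v -1.546 -1.078 2.947
v -0.968 1.18 -1.146
v -0.042 1.928 -0.934
v 0.222 -0.008 -2.146
v 1.148 0.74 -1.934
v 0.663 0.106 -1.026
v -0.072 0.84 -0.408
v 0.252 1.08 -2.672
v -0.483 1.814 -2.054
v 0.712 1.867 -1.877
v 0.966 1.265 -0.86
v -0.786 0.655 -2.22
v -0.532 0.053 -1.203
v -1.277 0.205 -4.644
v -0.693 0.226 -4.723
v -0.479 0.536 -3.055
v -1.063 0.515 -2.976
v -0.852 0.593 -4.771
v -0.638 0.904 -3.103
v -1.21 0.779 -4.76
v -0.996 1.09 -3.092
v -1.599 0.696 -4.694
v -1.385 1.007 -3.026
v -1.838 0.383 -4.605
v -1.624 0.694 -2.937
v -1.814 -0.013 -4.534
v -1.6 0.297 -2.867
v -1.539 -0.308 -4.515
v -1.325 0.003 -2.847
v -1.141 -0.363 -4.556
v -0.927 -0.052 -2.888
v -0.807 -0.152 -4.638
v -0.593 0.159 -2.97
v -2.339 -3.235 -1.365
v -3.232 -3.321 -0.101
v -3.378 -2.247 -2.031
v -4.271 -2.334 -0.767
v -1.809 -2.386 -0.933
v -2.702 -2.473 0.331
v -2.848 -1.399 -1.599
v -3.741 -1.485 -0.335
v -0.266 -3.284 -4.602
v 0.4 -4.469 -3.246
v -0.563 -1.915 -3.26
v 0.103 -3.099 -1.904
v 1.177 -2.741 -4.836
v 1.843 -3.925 -3.48
v 0.88 -1.371 -3.494
v 1.546 -2.556 -2.138
f 2 1 4
f 2 4 3
f 4 1 5
f 4 5 3
f 5 1 6
f 5 6 3
f 6 1 7
f 6 7 3
f 7 1 8
f 7 8 3
f 8 1 9
f 8 9 3
f 9 1 10
f 9 10 3
f 10 1 11
f 10 11 3
f 11 1 12
f 11 12 3
f 12 1 13
f 12 13 3
f 13 1 2
f 13 2 3
f 14 25 19
f 14 19 15
f 14 15 21
f 14 21 24
f 14 24 25
f 15 19 23
f 19 25 18
f 25 24 16
f 24 21 20
f 21 15 22
f 17 23 18
f 17 18 16
f 17 16 20
f 17 20 22
f 17 22 23
f 18 23 19
f 16 18 25
f 20 16 24
f 22 20 21
f 23 22 15
f 27 26 30
f 27 30 28
f 28 30 31
f 28 31 29
f 30 26 32
f 30 32 31
f 31 32 33
f 31 33 29
f 32 26 34
f 32 34 33
f 33 34 35
f 33 35 29
f 34 26 36
f 34 36 35
f 35 36 37
f 35 37 29
f 36 26 38
f 36 38 37
f 37 38 39
f 37 39 29
f 38 26 40
f 38 40 39
f 39 40 41
f 39 41 29
f 40 26 42
f 40 42 41
f 41 42 43
f 41 43 29
f 42 26 44
f 42 44 43
f 43 44 45
f 43 45 29
f 44 26 27
f 44 27 45
f 45 27 28
f 45 28 29
f 47 49 46
f 50 47 46
f 46 49 48
f 48 50 46
f 47 53 49
f 51 47 50
f 51 53 47
f 49 53 48
f 52 50 48
f 48 53 52
f 52 51 50
f 53 51 52
f 55 57 54
f 58 55 54
f 54 57 56
f 56 58 54
f 55 61 57
f 59 55 58
f 59 61 55
f 57 61 56
f 60 58 56
f 56 61 60
f 60 59 58
f 61 59 60



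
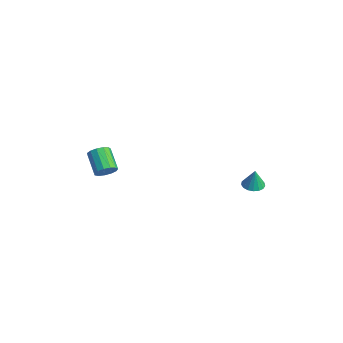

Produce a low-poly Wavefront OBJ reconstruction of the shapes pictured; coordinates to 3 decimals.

v 2.717 3.484 -1.816
v 3.301 3.431 -1.884
v 2.843 3.496 -0.744
v 3.258 3.71 -1.882
v 3.092 3.938 -1.865
v 2.839 4.061 -1.837
v 2.559 4.053 -1.804
v 2.315 3.914 -1.774
v 2.163 3.677 -1.754
v 2.138 3.395 -1.748
v 2.246 3.135 -1.757
v 2.462 2.954 -1.781
v 2.736 2.895 -1.812
v 3.006 2.971 -1.845
v 3.21 3.164 -1.871
v 0.433 -3.452 0.427
v 0.772 -3.394 0.906
v -0.295 -3.17 1.633
v -0.633 -3.228 1.153
v 0.745 -3.09 0.773
v -0.322 -2.867 1.5
v 0.619 -2.901 0.53
v -0.448 -2.678 1.257
v 0.434 -2.888 0.254
v -0.633 -2.664 0.981
v 0.249 -3.053 0.033
v -0.818 -2.829 0.76
v 0.122 -3.345 -0.063
v -0.944 -3.121 0.663
v 0.094 -3.671 -0.004
v -0.972 -3.447 0.723
v 0.174 -3.927 0.192
v -0.893 -3.703 0.919
v 0.336 -4.033 0.463
v -0.731 -3.809 1.189
v 0.529 -3.954 0.722
v -0.538 -3.73 1.448
v 0.692 -3.716 0.887
v -0.375 -3.492 1.614
f 2 1 4
f 2 4 3
f 4 1 5
f 4 5 3
f 5 1 6
f 5 6 3
f 6 1 7
f 6 7 3
f 7 1 8
f 7 8 3
f 8 1 9
f 8 9 3
f 9 1 10
f 9 10 3
f 10 1 11
f 10 11 3
f 11 1 12
f 11 12 3
f 12 1 13
f 12 13 3
f 13 1 14
f 13 14 3
f 14 1 15
f 14 15 3
f 15 1 2
f 15 2 3
f 17 16 20
f 17 20 18
f 18 20 21
f 18 21 19
f 20 16 22
f 20 22 21
f 21 22 23
f 21 23 19
f 22 16 24
f 22 24 23
f 23 24 25
f 23 25 19
f 24 16 26
f 24 26 25
f 25 26 27
f 25 27 19
f 26 16 28
f 26 28 27
f 27 28 29
f 27 29 19
f 28 16 30
f 28 30 29
f 29 30 31
f 29 31 19
f 30 16 32
f 30 32 31
f 31 32 33
f 31 33 19
f 32 16 34
f 32 34 33
f 33 34 35
f 33 35 19
f 34 16 36
f 34 36 35
f 35 36 37
f 35 37 19
f 36 16 38
f 36 38 37
f 37 38 39
f 37 39 19
f 38 16 17
f 38 17 39
f 39 17 18
f 39 18 19



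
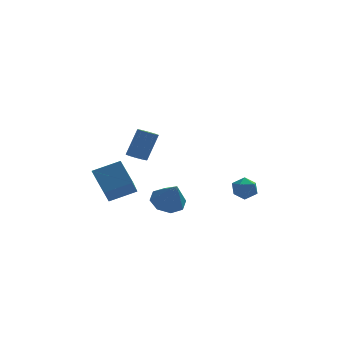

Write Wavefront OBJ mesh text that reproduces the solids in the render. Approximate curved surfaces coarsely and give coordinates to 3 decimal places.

v 3.298 3.04 -1.847
v 3.79 3.539 -1.991
v 4.01 2.221 -2.249
v 4.502 2.72 -2.393
v 4.342 2.561 -1.714
v 3.902 3.067 -1.466
v 3.898 2.693 -2.774
v 3.458 3.199 -2.526
v 4.161 3.324 -2.564
v 4.435 3.242 -1.909
v 3.365 2.518 -2.331
v 3.639 2.436 -1.676
v -2.649 -0.734 -0.857
v -3.243 0.137 0.167
v -2.498 0.797 -2.071
v -3.093 1.668 -1.047
v -1.327 -0.448 -0.333
v -1.922 0.423 0.691
v -1.177 1.083 -1.547
v -1.771 1.954 -0.523
v 0.244 1.807 -2.461
v 1.099 2.06 -2.589
v 0.676 0.993 -1.179
v 0.75 2.501 -2.191
v 0.105 2.536 -1.952
v -0.458 2.144 -2.011
v -0.61 1.555 -2.334
v -0.262 1.114 -2.732
v 0.383 1.079 -2.971
v 0.947 1.471 -2.912
v -1.138 -1.755 1.8
v -0.878 -2.202 1.849
v -0.361 -1.753 3.228
v -0.622 -1.305 3.18
v -0.684 -1.989 1.706
v -0.167 -1.54 3.086
v -0.663 -1.687 1.6
v -0.147 -1.237 2.98
v -0.824 -1.41 1.57
v -0.307 -0.961 2.95
v -1.105 -1.265 1.628
v -0.588 -0.816 3.008
v -1.399 -1.307 1.752
v -0.882 -0.858 3.131
v -1.593 -1.52 1.894
v -1.076 -1.071 3.274
v -1.613 -1.823 2
v -1.097 -1.373 3.38
v -1.453 -2.099 2.03
v -0.936 -1.65 3.41
v -1.172 -2.244 1.972
v -0.655 -1.795 3.352
f 1 12 6
f 1 6 2
f 1 2 8
f 1 8 11
f 1 11 12
f 2 6 10
f 6 12 5
f 12 11 3
f 11 8 7
f 8 2 9
f 4 10 5
f 4 5 3
f 4 3 7
f 4 7 9
f 4 9 10
f 5 10 6
f 3 5 12
f 7 3 11
f 9 7 8
f 10 9 2
f 14 16 13
f 17 14 13
f 13 16 15
f 15 17 13
f 14 20 16
f 18 14 17
f 18 20 14
f 16 20 15
f 19 17 15
f 15 20 19
f 19 18 17
f 20 18 19
f 22 21 24
f 22 24 23
f 24 21 25
f 24 25 23
f 25 21 26
f 25 26 23
f 26 21 27
f 26 27 23
f 27 21 28
f 27 28 23
f 28 21 29
f 28 29 23
f 29 21 30
f 29 30 23
f 30 21 22
f 30 22 23
f 32 31 35
f 32 35 33
f 33 35 36
f 33 36 34
f 35 31 37
f 35 37 36
f 36 37 38
f 36 38 34
f 37 31 39
f 37 39 38
f 38 39 40
f 38 40 34
f 39 31 41
f 39 41 40
f 40 41 42
f 40 42 34
f 41 31 43
f 41 43 42
f 42 43 44
f 42 44 34
f 43 31 45
f 43 45 44
f 44 45 46
f 44 46 34
f 45 31 47
f 45 47 46
f 46 47 48
f 46 48 34
f 47 31 49
f 47 49 48
f 48 49 50
f 48 50 34
f 49 31 51
f 49 51 50
f 50 51 52
f 50 52 34
f 51 31 32
f 51 32 52
f 52 32 33
f 52 33 34



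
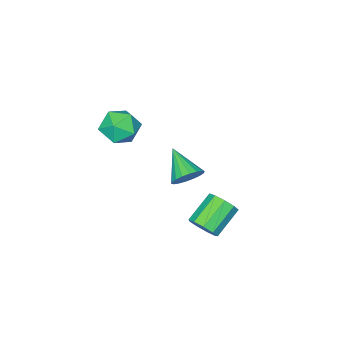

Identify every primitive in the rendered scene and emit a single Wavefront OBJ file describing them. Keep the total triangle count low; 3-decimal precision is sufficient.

v -3.765 -3.269 -2.455
v -3.499 -2.886 -1.78
v -4.175 -4.691 -1.485
v -3.852 -2.792 -1.793
v -4.187 -2.794 -1.937
v -4.439 -2.889 -2.184
v -4.557 -3.06 -2.484
v -4.518 -3.272 -2.778
v -4.33 -3.483 -3.009
v -4.03 -3.652 -3.13
v -3.677 -3.745 -3.117
v -3.342 -3.744 -2.973
v -3.09 -3.649 -2.726
v -2.972 -3.478 -2.426
v -3.011 -3.266 -2.132
v -3.199 -3.055 -1.901
v -0.112 -2.798 3.018
v 0.601 -3.308 2.516
v -0.921 -4.192 3.284
v -0.208 -4.702 2.782
v 0.003 -4.288 3.678
v 0.504 -3.427 3.514
v -0.824 -4.073 2.286
v -0.323 -3.212 2.122
v 0.161 -4.096 2.064
v 0.672 -4.229 2.924
v -0.992 -3.271 2.876
v -0.481 -3.404 3.736
v -1.802 -0.328 -2.902
v -1.459 0.063 -2.335
v -2.835 -0.04 -1.431
v -3.178 -0.432 -1.998
v -1.7 0.397 -2.664
v -3.076 0.293 -1.759
v -1.989 0.391 -3.104
v -3.365 0.288 -2.2
v -2.19 0.048 -3.45
v -3.566 -0.055 -2.546
v -2.21 -0.47 -3.54
v -3.586 -0.573 -2.635
v -2.039 -0.923 -3.331
v -3.415 -1.026 -2.426
v -1.757 -1.097 -2.922
v -3.133 -1.2 -2.017
v -1.496 -0.912 -2.503
v -2.872 -1.015 -1.599
v -1.378 -0.453 -2.272
v -2.754 -0.557 -1.367
f 2 1 4
f 2 4 3
f 4 1 5
f 4 5 3
f 5 1 6
f 5 6 3
f 6 1 7
f 6 7 3
f 7 1 8
f 7 8 3
f 8 1 9
f 8 9 3
f 9 1 10
f 9 10 3
f 10 1 11
f 10 11 3
f 11 1 12
f 11 12 3
f 12 1 13
f 12 13 3
f 13 1 14
f 13 14 3
f 14 1 15
f 14 15 3
f 15 1 16
f 15 16 3
f 16 1 2
f 16 2 3
f 17 28 22
f 17 22 18
f 17 18 24
f 17 24 27
f 17 27 28
f 18 22 26
f 22 28 21
f 28 27 19
f 27 24 23
f 24 18 25
f 20 26 21
f 20 21 19
f 20 19 23
f 20 23 25
f 20 25 26
f 21 26 22
f 19 21 28
f 23 19 27
f 25 23 24
f 26 25 18
f 30 29 33
f 30 33 31
f 31 33 34
f 31 34 32
f 33 29 35
f 33 35 34
f 34 35 36
f 34 36 32
f 35 29 37
f 35 37 36
f 36 37 38
f 36 38 32
f 37 29 39
f 37 39 38
f 38 39 40
f 38 40 32
f 39 29 41
f 39 41 40
f 40 41 42
f 40 42 32
f 41 29 43
f 41 43 42
f 42 43 44
f 42 44 32
f 43 29 45
f 43 45 44
f 44 45 46
f 44 46 32
f 45 29 47
f 45 47 46
f 46 47 48
f 46 48 32
f 47 29 30
f 47 30 48
f 48 30 31
f 48 31 32



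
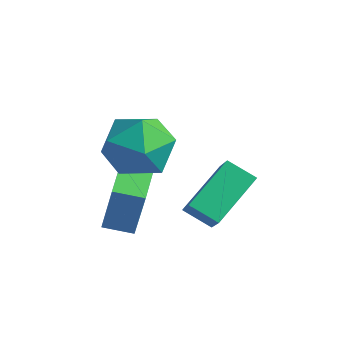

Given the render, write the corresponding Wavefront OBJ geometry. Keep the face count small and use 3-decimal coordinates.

v -4.535 -2.295 -4.464
v -3.956 -2.358 -2.509
v -3.785 -1.667 -4.667
v -3.206 -1.729 -2.711
v -3.694 -3.391 -4.749
v -3.115 -3.453 -2.793
v -2.944 -2.762 -4.951
v -2.365 -2.825 -2.996
v -2.425 -1.321 -4.346
v -2.576 0.37 -3.309
v -1.574 -0.929 -4.862
v -1.725 0.763 -3.825
v -1.595 -1.843 -3.375
v -1.746 -0.151 -2.338
v -0.744 -1.45 -3.891
v -0.895 0.241 -2.854
v -3.95 -1.913 -1.638
v -2.79 -1.499 -1.791
v -3.25 -3.501 -0.629
v -2.09 -3.087 -0.782
v -2.875 -2.476 -0.039
v -3.307 -1.495 -0.663
v -2.733 -3.505 -1.757
v -3.165 -2.524 -2.381
v -2.038 -2.483 -1.864
v -2.126 -1.847 -0.802
v -3.914 -3.153 -1.618
v -4.002 -2.517 -0.556
f 2 4 1
f 5 2 1
f 1 4 3
f 3 5 1
f 2 8 4
f 6 2 5
f 6 8 2
f 4 8 3
f 7 5 3
f 3 8 7
f 7 6 5
f 8 6 7
f 10 12 9
f 13 10 9
f 9 12 11
f 11 13 9
f 10 16 12
f 14 10 13
f 14 16 10
f 12 16 11
f 15 13 11
f 11 16 15
f 15 14 13
f 16 14 15
f 17 28 22
f 17 22 18
f 17 18 24
f 17 24 27
f 17 27 28
f 18 22 26
f 22 28 21
f 28 27 19
f 27 24 23
f 24 18 25
f 20 26 21
f 20 21 19
f 20 19 23
f 20 23 25
f 20 25 26
f 21 26 22
f 19 21 28
f 23 19 27
f 25 23 24
f 26 25 18



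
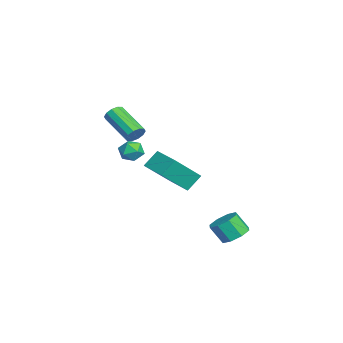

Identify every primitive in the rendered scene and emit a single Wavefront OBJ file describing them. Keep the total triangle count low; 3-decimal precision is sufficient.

v 1.526 -1.668 -0.448
v 2.245 -2.876 0.89
v 1.159 -1.045 0.313
v 1.877 -2.252 1.651
v 2.843 -0.888 -0.451
v 3.561 -2.095 0.887
v 2.475 -0.264 0.31
v 3.194 -1.472 1.648
v 1.331 -3.24 2.46
v 1.684 -3.342 2.856
v 0.402 -4.362 3.736
v 0.049 -4.26 3.34
v 1.517 -3.064 2.935
v 0.235 -4.084 3.815
v 1.28 -2.853 2.833
v -0.003 -3.873 3.713
v 1.061 -2.79 2.588
v -0.221 -3.81 3.469
v 0.946 -2.899 2.295
v -0.336 -3.919 3.175
v 0.978 -3.138 2.064
v -0.304 -4.158 2.944
v 1.145 -3.416 1.985
v -0.137 -4.436 2.865
v 1.383 -3.627 2.087
v 0.1 -4.647 2.967
v 1.601 -3.69 2.331
v 0.319 -4.71 3.212
v 1.716 -3.581 2.625
v 0.434 -4.601 3.505
v 2.396 1.358 -3.618
v 3.13 1.094 -3.636
v 2.937 0.497 -2.72
v 2.204 0.762 -2.702
v 3.076 1.597 -3.319
v 2.883 1 -2.403
v 2.624 1.961 -3.178
v 2.431 1.364 -2.262
v 2.039 1.971 -3.294
v 1.846 1.374 -2.378
v 1.663 1.623 -3.6
v 1.47 1.026 -2.684
v 1.717 1.12 -3.917
v 1.524 0.523 -3.001
v 2.169 0.756 -4.058
v 1.976 0.159 -3.142
v 2.754 0.746 -3.942
v 2.561 0.149 -3.026
v -2.554 -3.045 0.227
v -1.928 -3.188 -0.064
v -3.052 -3.792 -0.476
v -2.426 -3.935 -0.767
v -2.561 -4.136 -0.105
v -2.254 -3.674 0.329
v -2.726 -3.306 -0.869
v -2.419 -2.844 -0.435
v -2.035 -3.349 -0.741
v -1.933 -3.862 -0.269
v -3.047 -3.118 -0.271
v -2.945 -3.631 0.201
f 2 4 1
f 5 2 1
f 1 4 3
f 3 5 1
f 2 8 4
f 6 2 5
f 6 8 2
f 4 8 3
f 7 5 3
f 3 8 7
f 7 6 5
f 8 6 7
f 10 9 13
f 10 13 11
f 11 13 14
f 11 14 12
f 13 9 15
f 13 15 14
f 14 15 16
f 14 16 12
f 15 9 17
f 15 17 16
f 16 17 18
f 16 18 12
f 17 9 19
f 17 19 18
f 18 19 20
f 18 20 12
f 19 9 21
f 19 21 20
f 20 21 22
f 20 22 12
f 21 9 23
f 21 23 22
f 22 23 24
f 22 24 12
f 23 9 25
f 23 25 24
f 24 25 26
f 24 26 12
f 25 9 27
f 25 27 26
f 26 27 28
f 26 28 12
f 27 9 29
f 27 29 28
f 28 29 30
f 28 30 12
f 29 9 10
f 29 10 30
f 30 10 11
f 30 11 12
f 32 31 35
f 32 35 33
f 33 35 36
f 33 36 34
f 35 31 37
f 35 37 36
f 36 37 38
f 36 38 34
f 37 31 39
f 37 39 38
f 38 39 40
f 38 40 34
f 39 31 41
f 39 41 40
f 40 41 42
f 40 42 34
f 41 31 43
f 41 43 42
f 42 43 44
f 42 44 34
f 43 31 45
f 43 45 44
f 44 45 46
f 44 46 34
f 45 31 47
f 45 47 46
f 46 47 48
f 46 48 34
f 47 31 32
f 47 32 48
f 48 32 33
f 48 33 34
f 49 60 54
f 49 54 50
f 49 50 56
f 49 56 59
f 49 59 60
f 50 54 58
f 54 60 53
f 60 59 51
f 59 56 55
f 56 50 57
f 52 58 53
f 52 53 51
f 52 51 55
f 52 55 57
f 52 57 58
f 53 58 54
f 51 53 60
f 55 51 59
f 57 55 56
f 58 57 50



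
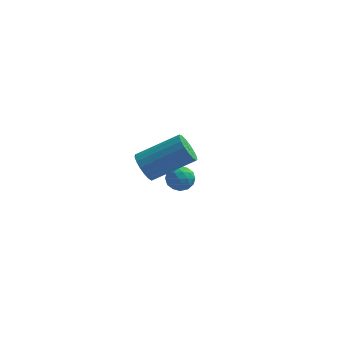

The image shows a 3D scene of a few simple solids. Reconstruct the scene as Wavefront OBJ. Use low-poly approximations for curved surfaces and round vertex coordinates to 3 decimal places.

v -1.432 -3.829 2.799
v -1.02 -3.977 2.19
v 0.744 -3.359 3.232
v 0.332 -3.211 3.841
v -1.116 -3.633 2.148
v 0.648 -3.015 3.19
v -1.284 -3.335 2.255
v 0.48 -2.717 3.297
v -1.485 -3.149 2.486
v 0.279 -2.531 3.529
v -1.675 -3.12 2.79
v 0.089 -2.502 3.832
v -1.809 -3.252 3.095
v -0.045 -2.634 4.137
v -1.857 -3.517 3.333
v -0.093 -2.899 4.375
v -1.807 -3.853 3.448
v -0.043 -3.236 4.49
v -1.671 -4.184 3.415
v 0.093 -3.566 4.457
v -1.481 -4.433 3.24
v 0.283 -3.816 4.282
v -1.279 -4.544 2.965
v 0.485 -3.926 4.007
v -1.113 -4.491 2.651
v 0.651 -3.873 3.693
v -1.019 -4.287 2.371
v 0.745 -3.669 3.414
v -0.926 2.148 -1.555
v -0.393 2.234 -2.039
v -1.327 1.226 -2.161
v -0.794 1.312 -2.645
v -0.641 1.088 -1.972
v -0.393 1.658 -1.597
v -1.327 1.802 -2.603
v -1.079 2.372 -2.228
v -0.64 2.02 -2.686
v -0.216 1.579 -2.297
v -1.504 1.881 -1.903
v -1.08 1.44 -1.514
v -0.624 2.272 -1.744
v -1.096 1.188 -2.456
v -1.006 1.057 -2.061
v -0.692 1.107 -2.345
v -0.624 1.933 -1.484
v -0.311 1.984 -1.769
v -0.456 1.311 -1.729
v -1.409 1.476 -2.431
v -1.096 1.527 -2.716
v -1.028 2.353 -1.855
v -0.714 2.403 -2.139
v -1.264 2.149 -2.471
v -0.456 2.197 -2.409
v -0.692 1.655 -2.765
v -1.006 1.943 -2.74
v -0.86 2.278 -2.52
v -0.207 1.938 -2.18
v -0.442 1.396 -2.536
v -0.353 1.264 -2.14
v -0.207 1.599 -1.92
v -0.352 1.812 -2.56
v -1.278 2.064 -1.664
v -1.513 1.522 -2.02
v -1.513 1.861 -2.28
v -1.367 2.196 -2.06
v -1.028 1.805 -1.435
v -1.264 1.263 -1.791
v -0.86 1.182 -1.68
v -0.714 1.517 -1.46
v -1.368 1.648 -1.64
f 2 1 5
f 2 5 3
f 3 5 6
f 3 6 4
f 5 1 7
f 5 7 6
f 6 7 8
f 6 8 4
f 7 1 9
f 7 9 8
f 8 9 10
f 8 10 4
f 9 1 11
f 9 11 10
f 10 11 12
f 10 12 4
f 11 1 13
f 11 13 12
f 12 13 14
f 12 14 4
f 13 1 15
f 13 15 14
f 14 15 16
f 14 16 4
f 15 1 17
f 15 17 16
f 16 17 18
f 16 18 4
f 17 1 19
f 17 19 18
f 18 19 20
f 18 20 4
f 19 1 21
f 19 21 20
f 20 21 22
f 20 22 4
f 21 1 23
f 21 23 22
f 22 23 24
f 22 24 4
f 23 1 25
f 23 25 24
f 24 25 26
f 24 26 4
f 25 1 27
f 25 27 26
f 26 27 28
f 26 28 4
f 27 1 2
f 27 2 28
f 28 2 3
f 28 3 4
f 29 66 45
f 66 40 69
f 45 69 34
f 66 69 45
f 29 45 41
f 45 34 46
f 41 46 30
f 45 46 41
f 29 41 50
f 41 30 51
f 50 51 36
f 41 51 50
f 29 50 62
f 50 36 65
f 62 65 39
f 50 65 62
f 29 62 66
f 62 39 70
f 66 70 40
f 62 70 66
f 30 46 57
f 46 34 60
f 57 60 38
f 46 60 57
f 34 69 47
f 69 40 68
f 47 68 33
f 69 68 47
f 40 70 67
f 70 39 63
f 67 63 31
f 70 63 67
f 39 65 64
f 65 36 52
f 64 52 35
f 65 52 64
f 36 51 56
f 51 30 53
f 56 53 37
f 51 53 56
f 32 58 44
f 58 38 59
f 44 59 33
f 58 59 44
f 32 44 42
f 44 33 43
f 42 43 31
f 44 43 42
f 32 42 49
f 42 31 48
f 49 48 35
f 42 48 49
f 32 49 54
f 49 35 55
f 54 55 37
f 49 55 54
f 32 54 58
f 54 37 61
f 58 61 38
f 54 61 58
f 33 59 47
f 59 38 60
f 47 60 34
f 59 60 47
f 31 43 67
f 43 33 68
f 67 68 40
f 43 68 67
f 35 48 64
f 48 31 63
f 64 63 39
f 48 63 64
f 37 55 56
f 55 35 52
f 56 52 36
f 55 52 56
f 38 61 57
f 61 37 53
f 57 53 30
f 61 53 57



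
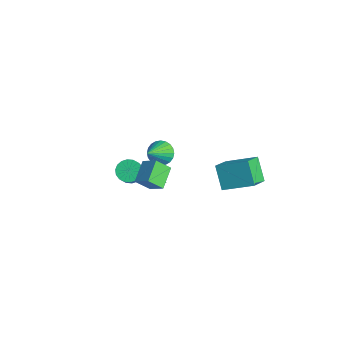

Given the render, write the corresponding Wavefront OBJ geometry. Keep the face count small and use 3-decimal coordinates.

v 2.661 -2.601 0.164
v 2.376 -3.456 1.044
v 1.703 -1.568 0.858
v 1.418 -2.424 1.738
v 3.602 -2.196 0.862
v 3.317 -3.052 1.742
v 2.644 -1.164 1.556
v 2.359 -2.019 2.436
v -2.236 -1.463 -3.069
v -1.621 -1.671 -3.602
v -0.989 -2.104 -2.705
v -1.604 -1.897 -2.171
v -1.529 -1.324 -3.5
v -0.897 -1.757 -2.602
v -1.576 -1.004 -3.312
v -0.944 -1.437 -2.415
v -1.754 -0.775 -3.076
v -1.122 -1.208 -2.179
v -2.028 -0.683 -2.839
v -1.396 -1.116 -1.941
v -2.343 -0.745 -2.647
v -1.711 -1.178 -1.749
v -2.636 -0.949 -2.539
v -2.004 -1.382 -1.641
v -2.851 -1.256 -2.535
v -2.219 -1.689 -1.638
v -2.943 -1.603 -2.638
v -2.311 -2.036 -1.74
v -2.896 -1.923 -2.825
v -2.264 -2.356 -1.928
v -2.718 -2.152 -3.061
v -2.086 -2.585 -2.164
v -2.444 -2.244 -3.299
v -1.812 -2.677 -2.401
v -2.129 -2.182 -3.491
v -1.497 -2.615 -2.593
v -1.836 -1.978 -3.599
v -1.204 -2.411 -2.701
v 2.266 2.791 0.004
v 3.041 1.635 0.793
v 3.565 4.286 0.917
v 4.34 3.129 1.706
v 3.4 2.631 -1.346
v 4.175 1.474 -0.557
v 4.699 4.125 -0.433
v 5.474 2.969 0.356
v -0.124 -0.793 -2.644
v 0.302 -0.256 -2.502
v -1.116 -0.307 -1.516
v 0.051 -0.129 -2.778
v -0.256 -0.212 -3.011
v -0.521 -0.48 -3.129
v -0.659 -0.848 -3.092
v -0.628 -1.198 -2.913
v -0.436 -1.42 -2.649
v -0.145 -1.443 -2.383
v 0.152 -1.259 -2.201
v 0.362 -0.928 -2.159
v 0.418 -0.554 -2.271
v -3.983 1.571 -4.029
v -3.331 2.216 -3.783
v -3.097 0.149 -2.651
v -3.599 2.287 -3.537
v -3.926 2.249 -3.367
v -4.261 2.108 -3.297
v -4.555 1.885 -3.338
v -4.761 1.614 -3.485
v -4.849 1.337 -3.715
v -4.805 1.095 -3.992
v -4.636 0.926 -4.275
v -4.367 0.855 -4.521
v -4.041 0.893 -4.692
v -3.705 1.034 -4.762
v -3.412 1.257 -4.72
v -3.206 1.528 -4.574
v -3.118 1.805 -4.344
v -3.162 2.047 -4.066
f 2 4 1
f 5 2 1
f 1 4 3
f 3 5 1
f 2 8 4
f 6 2 5
f 6 8 2
f 4 8 3
f 7 5 3
f 3 8 7
f 7 6 5
f 8 6 7
f 10 9 13
f 10 13 11
f 11 13 14
f 11 14 12
f 13 9 15
f 13 15 14
f 14 15 16
f 14 16 12
f 15 9 17
f 15 17 16
f 16 17 18
f 16 18 12
f 17 9 19
f 17 19 18
f 18 19 20
f 18 20 12
f 19 9 21
f 19 21 20
f 20 21 22
f 20 22 12
f 21 9 23
f 21 23 22
f 22 23 24
f 22 24 12
f 23 9 25
f 23 25 24
f 24 25 26
f 24 26 12
f 25 9 27
f 25 27 26
f 26 27 28
f 26 28 12
f 27 9 29
f 27 29 28
f 28 29 30
f 28 30 12
f 29 9 31
f 29 31 30
f 30 31 32
f 30 32 12
f 31 9 33
f 31 33 32
f 32 33 34
f 32 34 12
f 33 9 35
f 33 35 34
f 34 35 36
f 34 36 12
f 35 9 37
f 35 37 36
f 36 37 38
f 36 38 12
f 37 9 10
f 37 10 38
f 38 10 11
f 38 11 12
f 40 42 39
f 43 40 39
f 39 42 41
f 41 43 39
f 40 46 42
f 44 40 43
f 44 46 40
f 42 46 41
f 45 43 41
f 41 46 45
f 45 44 43
f 46 44 45
f 48 47 50
f 48 50 49
f 50 47 51
f 50 51 49
f 51 47 52
f 51 52 49
f 52 47 53
f 52 53 49
f 53 47 54
f 53 54 49
f 54 47 55
f 54 55 49
f 55 47 56
f 55 56 49
f 56 47 57
f 56 57 49
f 57 47 58
f 57 58 49
f 58 47 59
f 58 59 49
f 59 47 48
f 59 48 49
f 61 60 63
f 61 63 62
f 63 60 64
f 63 64 62
f 64 60 65
f 64 65 62
f 65 60 66
f 65 66 62
f 66 60 67
f 66 67 62
f 67 60 68
f 67 68 62
f 68 60 69
f 68 69 62
f 69 60 70
f 69 70 62
f 70 60 71
f 70 71 62
f 71 60 72
f 71 72 62
f 72 60 73
f 72 73 62
f 73 60 74
f 73 74 62
f 74 60 75
f 74 75 62
f 75 60 76
f 75 76 62
f 76 60 77
f 76 77 62
f 77 60 61
f 77 61 62



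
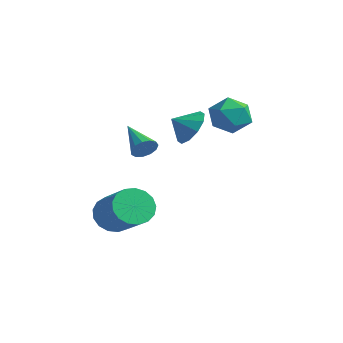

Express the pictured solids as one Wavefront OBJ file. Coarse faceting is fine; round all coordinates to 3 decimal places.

v -0.336 3.157 1.52
v 0.276 3.491 0.706
v 0.784 1.869 1.834
v 1.396 2.203 1.02
v 1.316 2.797 1.909
v 0.624 3.593 1.715
v 0.436 1.767 0.825
v -0.256 2.563 0.631
v 0.753 2.632 0.276
v 1.298 3.268 0.946
v -0.238 2.092 1.594
v 0.307 2.728 2.264
v 1.183 -0.055 1.382
v 1.991 -0.047 1.954
v 0.797 -0.805 1.938
v 1.585 0.341 2.195
v 1.025 0.578 2.126
v 0.526 0.573 1.772
v 0.277 0.328 1.27
v 0.375 -0.063 0.81
v 0.782 -0.452 0.569
v 1.341 -0.689 0.638
v 1.841 -0.684 0.991
v 2.089 -0.439 1.494
v 0.491 -1.986 0.402
v 0.699 -2.273 0.923
v -1.071 -1.674 1.198
v 0.785 -1.93 0.956
v 0.777 -1.605 0.814
v 0.678 -1.401 0.541
v 0.52 -1.383 0.223
v 0.353 -1.556 -0.037
v 0.229 -1.866 -0.158
v 0.188 -2.214 -0.102
v 0.243 -2.489 0.115
v 0.377 -2.605 0.422
v 0.547 -2.525 0.724
v -1.494 -2.111 -4.062
v -1.135 -2.724 -4.78
v 0.692 -3.042 -3.597
v 0.334 -2.429 -2.878
v -0.975 -2.287 -4.91
v 0.852 -2.605 -3.727
v -0.933 -1.81 -4.846
v 0.894 -2.128 -3.663
v -1.02 -1.401 -4.602
v 0.807 -1.719 -3.419
v -1.215 -1.156 -4.235
v 0.612 -1.474 -3.052
v -1.474 -1.129 -3.827
v 0.353 -1.447 -2.644
v -1.738 -1.327 -3.474
v 0.09 -1.645 -2.291
v -1.945 -1.704 -3.255
v -0.118 -2.023 -2.072
v -2.049 -2.175 -3.221
v -0.222 -2.493 -2.037
v -2.026 -2.631 -3.379
v -0.199 -2.949 -2.196
v -1.881 -2.968 -3.694
v -0.054 -3.286 -2.511
v -1.647 -3.109 -4.093
v 0.18 -3.427 -2.91
v -1.378 -3.021 -4.485
v 0.449 -3.339 -3.302
f 1 12 6
f 1 6 2
f 1 2 8
f 1 8 11
f 1 11 12
f 2 6 10
f 6 12 5
f 12 11 3
f 11 8 7
f 8 2 9
f 4 10 5
f 4 5 3
f 4 3 7
f 4 7 9
f 4 9 10
f 5 10 6
f 3 5 12
f 7 3 11
f 9 7 8
f 10 9 2
f 14 13 16
f 14 16 15
f 16 13 17
f 16 17 15
f 17 13 18
f 17 18 15
f 18 13 19
f 18 19 15
f 19 13 20
f 19 20 15
f 20 13 21
f 20 21 15
f 21 13 22
f 21 22 15
f 22 13 23
f 22 23 15
f 23 13 24
f 23 24 15
f 24 13 14
f 24 14 15
f 26 25 28
f 26 28 27
f 28 25 29
f 28 29 27
f 29 25 30
f 29 30 27
f 30 25 31
f 30 31 27
f 31 25 32
f 31 32 27
f 32 25 33
f 32 33 27
f 33 25 34
f 33 34 27
f 34 25 35
f 34 35 27
f 35 25 36
f 35 36 27
f 36 25 37
f 36 37 27
f 37 25 26
f 37 26 27
f 39 38 42
f 39 42 40
f 40 42 43
f 40 43 41
f 42 38 44
f 42 44 43
f 43 44 45
f 43 45 41
f 44 38 46
f 44 46 45
f 45 46 47
f 45 47 41
f 46 38 48
f 46 48 47
f 47 48 49
f 47 49 41
f 48 38 50
f 48 50 49
f 49 50 51
f 49 51 41
f 50 38 52
f 50 52 51
f 51 52 53
f 51 53 41
f 52 38 54
f 52 54 53
f 53 54 55
f 53 55 41
f 54 38 56
f 54 56 55
f 55 56 57
f 55 57 41
f 56 38 58
f 56 58 57
f 57 58 59
f 57 59 41
f 58 38 60
f 58 60 59
f 59 60 61
f 59 61 41
f 60 38 62
f 60 62 61
f 61 62 63
f 61 63 41
f 62 38 64
f 62 64 63
f 63 64 65
f 63 65 41
f 64 38 39
f 64 39 65
f 65 39 40
f 65 40 41



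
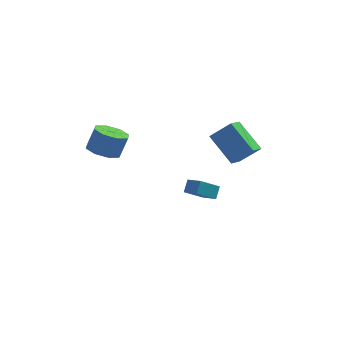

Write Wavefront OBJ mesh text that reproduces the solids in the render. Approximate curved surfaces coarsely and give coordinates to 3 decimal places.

v -3.888 -0.842 2.869
v -2.979 -1.231 2.662
v -2.544 -0.908 3.963
v -3.452 -0.518 4.171
v -3.025 -0.479 2.49
v -2.589 -0.155 3.791
v -3.576 0.061 2.541
v -3.14 0.384 3.842
v -4.31 0.072 2.784
v -3.874 0.395 4.085
v -4.796 -0.452 3.077
v -4.361 -0.129 4.378
v -4.751 -1.205 3.249
v -4.315 -0.881 4.55
v -4.2 -1.744 3.198
v -3.764 -1.421 4.499
v -3.466 -1.755 2.955
v -3.03 -1.432 4.256
v 0.793 2.548 -2.441
v 0.947 3.119 -1.775
v 0.01 3.158 -2.782
v 0.164 3.729 -2.117
v 1.796 3.331 -3.343
v 1.95 3.902 -2.678
v 1.013 3.941 -3.685
v 1.167 4.512 -3.019
v 3.15 2.311 0.515
v 2.762 1.339 0.94
v 1.855 3.432 1.896
v 1.467 2.459 2.321
v 4.313 2.321 1.599
v 3.925 1.348 2.024
v 3.018 3.441 2.98
v 2.63 2.469 3.405
f 2 1 5
f 2 5 3
f 3 5 6
f 3 6 4
f 5 1 7
f 5 7 6
f 6 7 8
f 6 8 4
f 7 1 9
f 7 9 8
f 8 9 10
f 8 10 4
f 9 1 11
f 9 11 10
f 10 11 12
f 10 12 4
f 11 1 13
f 11 13 12
f 12 13 14
f 12 14 4
f 13 1 15
f 13 15 14
f 14 15 16
f 14 16 4
f 15 1 17
f 15 17 16
f 16 17 18
f 16 18 4
f 17 1 2
f 17 2 18
f 18 2 3
f 18 3 4
f 20 22 19
f 23 20 19
f 19 22 21
f 21 23 19
f 20 26 22
f 24 20 23
f 24 26 20
f 22 26 21
f 25 23 21
f 21 26 25
f 25 24 23
f 26 24 25
f 28 30 27
f 31 28 27
f 27 30 29
f 29 31 27
f 28 34 30
f 32 28 31
f 32 34 28
f 30 34 29
f 33 31 29
f 29 34 33
f 33 32 31
f 34 32 33



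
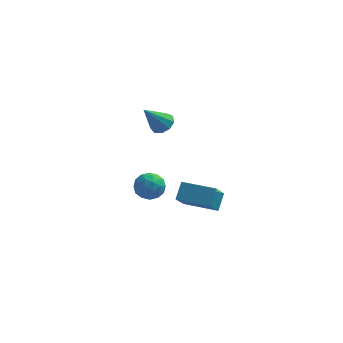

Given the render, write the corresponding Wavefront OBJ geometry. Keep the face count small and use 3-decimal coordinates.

v 1.943 -3.114 -0.649
v 2.143 -2.311 0.193
v 2.206 -1.836 -1.931
v 2.406 -1.033 -1.09
v 3.854 -3.547 -0.69
v 4.054 -2.744 0.151
v 4.117 -2.269 -1.973
v 4.317 -1.466 -1.131
v -0.163 2.915 -4.715
v 0.525 2.862 -4.022
v -1.185 2.178 -3.758
v -0.497 2.125 -3.065
v -0.881 2.991 -3.307
v -0.249 3.446 -3.898
v -0.411 1.594 -3.882
v 0.221 2.049 -4.473
v 0.371 2.045 -3.507
v 0.081 2.908 -3.152
v -0.741 2.132 -4.628
v -1.031 2.995 -4.273
v 0.271 2.953 -4.452
v -0.931 2.087 -3.328
v -1.156 2.596 -3.47
v -0.752 2.564 -3.063
v -0.184 3.297 -4.38
v 0.22 3.265 -3.972
v -0.606 3.341 -3.552
v -0.88 1.775 -3.808
v -0.476 1.743 -3.4
v 0.092 2.476 -4.717
v 0.496 2.444 -4.31
v -0.054 1.699 -4.228
v 0.585 2.441 -3.742
v -0.016 2.008 -3.18
v 0.035 1.696 -3.66
v 0.406 1.964 -4.007
v 0.414 2.949 -3.533
v -0.187 2.516 -2.971
v -0.412 3.025 -3.113
v -0.041 3.293 -3.461
v 0.324 2.469 -3.231
v -0.473 2.524 -4.809
v -1.074 2.091 -4.247
v -0.619 1.747 -4.319
v -0.248 2.015 -4.667
v -0.644 3.032 -4.6
v -1.245 2.599 -4.038
v -1.066 3.076 -3.773
v -0.695 3.344 -4.12
v -0.984 2.571 -4.549
v 0.707 0.534 2.78
v 1.239 0.821 3.239
v -0.187 -0.214 4.28
v 0.853 1.163 3.18
v 0.398 1.211 2.933
v 0.087 0.942 2.614
v 0.067 0.482 2.373
v 0.345 0.047 2.322
v 0.793 -0.161 2.485
v 1.201 -0.044 2.786
v 1.377 0.344 3.084
f 2 4 1
f 5 2 1
f 1 4 3
f 3 5 1
f 2 8 4
f 6 2 5
f 6 8 2
f 4 8 3
f 7 5 3
f 3 8 7
f 7 6 5
f 8 6 7
f 9 46 25
f 46 20 49
f 25 49 14
f 46 49 25
f 9 25 21
f 25 14 26
f 21 26 10
f 25 26 21
f 9 21 30
f 21 10 31
f 30 31 16
f 21 31 30
f 9 30 42
f 30 16 45
f 42 45 19
f 30 45 42
f 9 42 46
f 42 19 50
f 46 50 20
f 42 50 46
f 10 26 37
f 26 14 40
f 37 40 18
f 26 40 37
f 14 49 27
f 49 20 48
f 27 48 13
f 49 48 27
f 20 50 47
f 50 19 43
f 47 43 11
f 50 43 47
f 19 45 44
f 45 16 32
f 44 32 15
f 45 32 44
f 16 31 36
f 31 10 33
f 36 33 17
f 31 33 36
f 12 38 24
f 38 18 39
f 24 39 13
f 38 39 24
f 12 24 22
f 24 13 23
f 22 23 11
f 24 23 22
f 12 22 29
f 22 11 28
f 29 28 15
f 22 28 29
f 12 29 34
f 29 15 35
f 34 35 17
f 29 35 34
f 12 34 38
f 34 17 41
f 38 41 18
f 34 41 38
f 13 39 27
f 39 18 40
f 27 40 14
f 39 40 27
f 11 23 47
f 23 13 48
f 47 48 20
f 23 48 47
f 15 28 44
f 28 11 43
f 44 43 19
f 28 43 44
f 17 35 36
f 35 15 32
f 36 32 16
f 35 32 36
f 18 41 37
f 41 17 33
f 37 33 10
f 41 33 37
f 52 51 54
f 52 54 53
f 54 51 55
f 54 55 53
f 55 51 56
f 55 56 53
f 56 51 57
f 56 57 53
f 57 51 58
f 57 58 53
f 58 51 59
f 58 59 53
f 59 51 60
f 59 60 53
f 60 51 61
f 60 61 53
f 61 51 52
f 61 52 53

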